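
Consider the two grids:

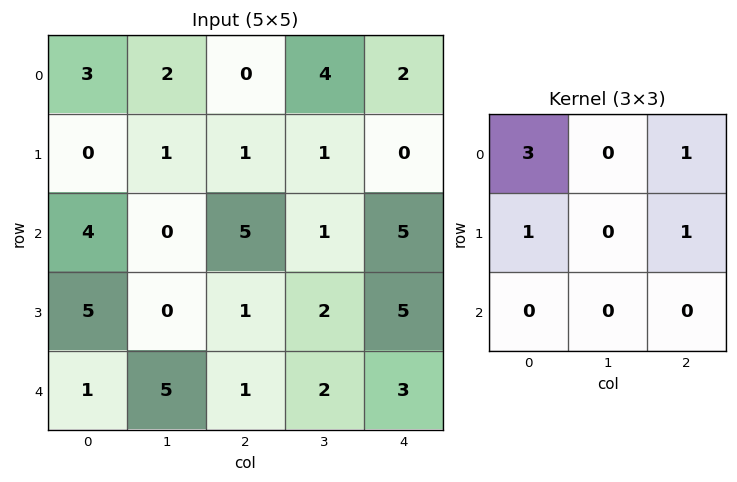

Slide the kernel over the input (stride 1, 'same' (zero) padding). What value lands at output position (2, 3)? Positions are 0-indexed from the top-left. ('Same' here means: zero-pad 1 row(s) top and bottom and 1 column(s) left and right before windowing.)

The receptive field on the zero-padded input at this output position is [1 1 0 / 5 1 5 / 1 2 5]. Elementwise product with the kernel and sum: 1·3 + 0·1 + 5·1 + 5·1.

13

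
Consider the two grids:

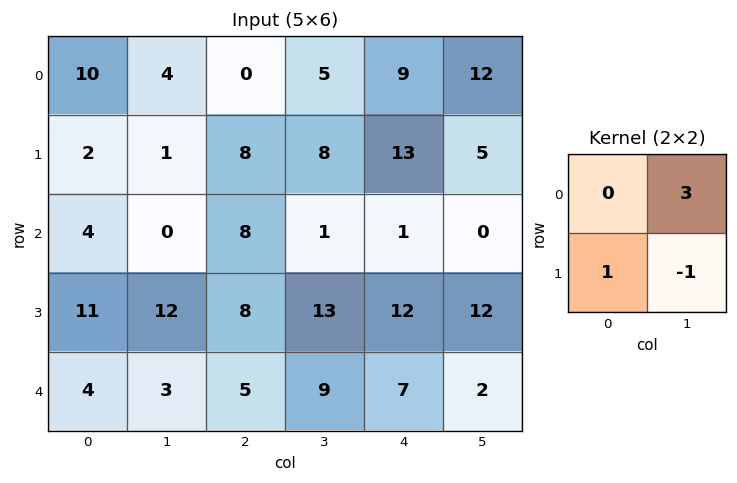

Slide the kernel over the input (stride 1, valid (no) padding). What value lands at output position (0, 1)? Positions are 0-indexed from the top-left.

-7

The receptive field on the input at this output position is [4 0 / 1 8]. Elementwise product with the kernel and sum: 0·3 + 1·1 + 8·-1.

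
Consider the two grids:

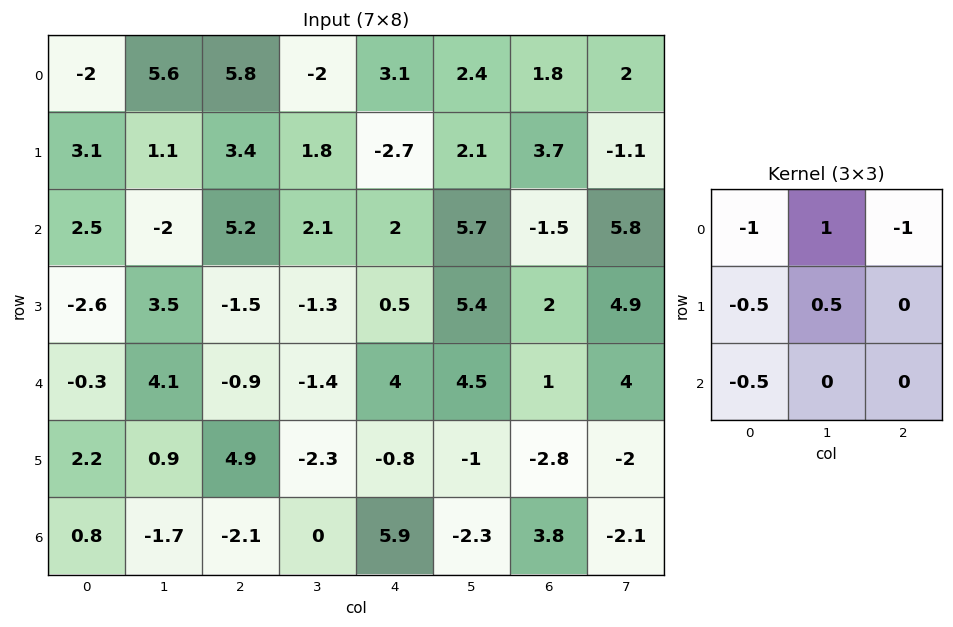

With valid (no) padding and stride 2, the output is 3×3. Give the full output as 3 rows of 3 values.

-0.45 -14.3 -1.1
-6.5 -4.55 5.65
4.25 -7.05 -3.55

Output[0,0]: The receptive field on the input at this output position is [-2 5.6 5.8 / 3.1 1.1 3.4 / 2.5 -2 5.2]. Elementwise product with the kernel and sum: -2·-1 + 5.6·1 + 5.8·-1 + 3.1·-0.5 + 1.1·0.5 + 2.5·-0.5.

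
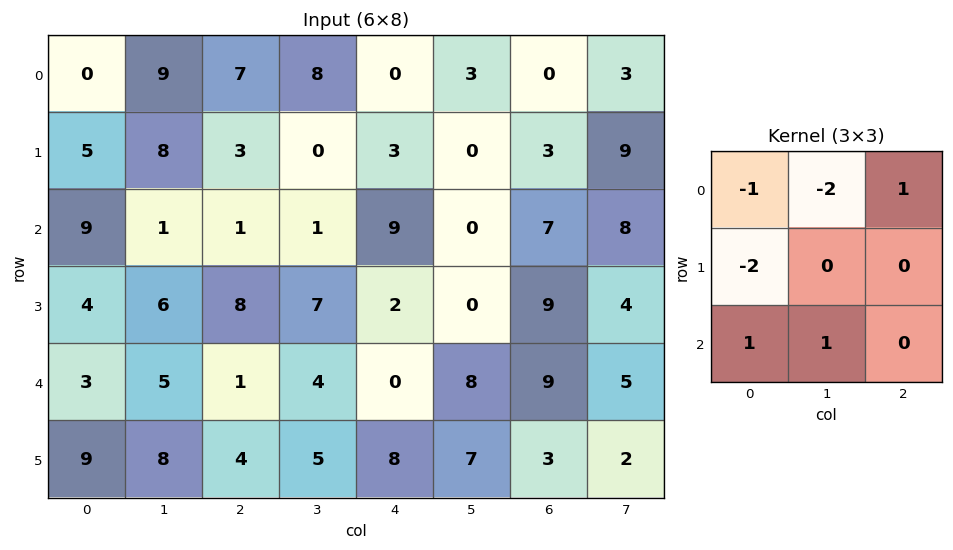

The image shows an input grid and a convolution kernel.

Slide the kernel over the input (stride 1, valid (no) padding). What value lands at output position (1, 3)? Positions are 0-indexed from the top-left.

1

The receptive field on the input at this output position is [0 3 0 / 1 9 0 / 7 2 0]. Elementwise product with the kernel and sum: 0·-1 + 3·-2 + 0·1 + 1·-2 + 7·1 + 2·1.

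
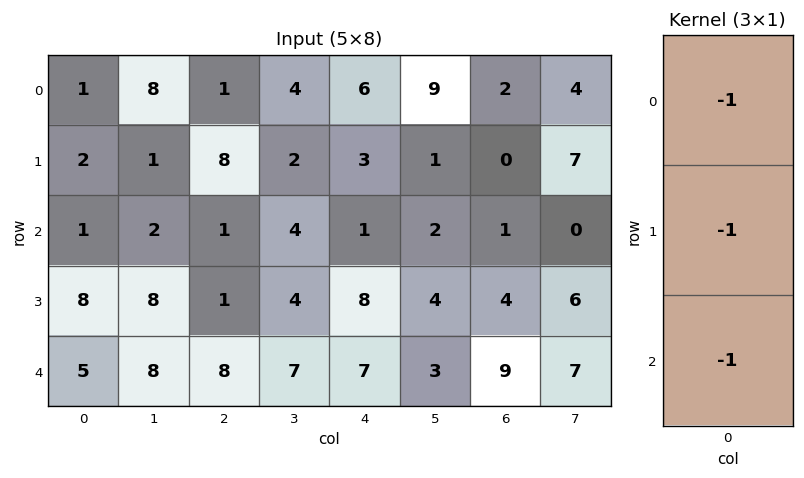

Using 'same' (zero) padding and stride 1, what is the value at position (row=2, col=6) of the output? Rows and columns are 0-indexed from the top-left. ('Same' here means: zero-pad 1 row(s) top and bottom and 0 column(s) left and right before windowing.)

The receptive field on the zero-padded input at this output position is [0 / 1 / 4]. Elementwise product with the kernel and sum: 0·-1 + 1·-1 + 4·-1.

-5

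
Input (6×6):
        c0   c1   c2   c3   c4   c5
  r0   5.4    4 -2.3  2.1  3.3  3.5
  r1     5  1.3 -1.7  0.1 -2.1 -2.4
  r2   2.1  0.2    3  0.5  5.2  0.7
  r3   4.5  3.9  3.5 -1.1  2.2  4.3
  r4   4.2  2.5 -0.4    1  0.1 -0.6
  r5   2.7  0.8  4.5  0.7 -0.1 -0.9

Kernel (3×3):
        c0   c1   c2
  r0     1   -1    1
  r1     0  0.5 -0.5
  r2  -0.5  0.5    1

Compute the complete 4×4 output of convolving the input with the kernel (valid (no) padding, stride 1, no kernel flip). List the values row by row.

Output[0,0]: The receptive field on the input at this output position is [5.4 4 -2.3 / 5 1.3 -1.7 / 2.1 0.2 3]. Elementwise product with the kernel and sum: 5.4·1 + 4·-1 + -2.3·1 + 1.3·0.5 + -1.7·-0.5 + 2.1·-0.5 + 0.2·0.5 + 3·1.

2.65 9.4 3.95 5.5
3.8 3.05 -6.35 8
3.85 -0.45 6.85 -6.1
9.1 1.15 5.25 0.05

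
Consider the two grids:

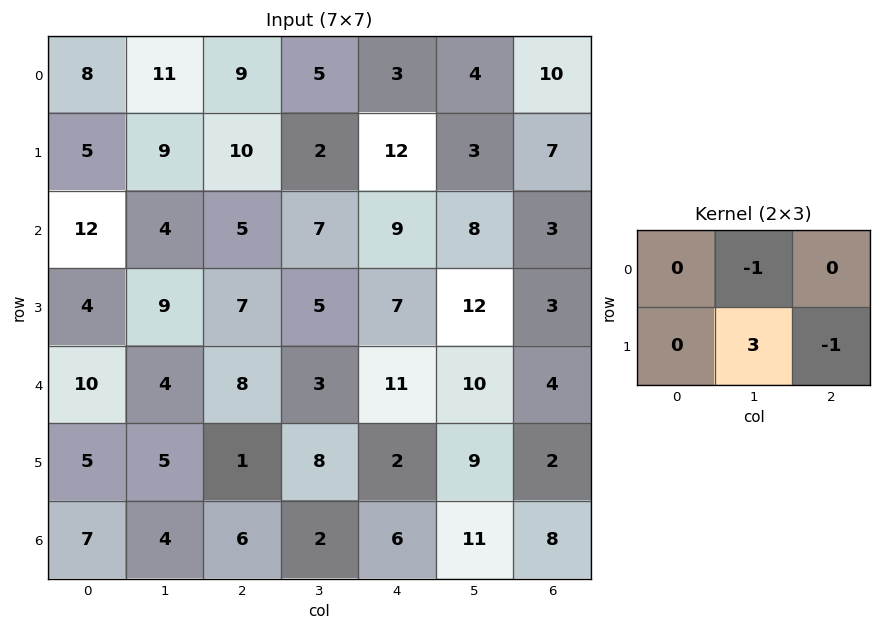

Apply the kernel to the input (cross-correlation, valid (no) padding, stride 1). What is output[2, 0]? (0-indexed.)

16

The receptive field on the input at this output position is [12 4 5 / 4 9 7]. Elementwise product with the kernel and sum: 4·-1 + 9·3 + 7·-1.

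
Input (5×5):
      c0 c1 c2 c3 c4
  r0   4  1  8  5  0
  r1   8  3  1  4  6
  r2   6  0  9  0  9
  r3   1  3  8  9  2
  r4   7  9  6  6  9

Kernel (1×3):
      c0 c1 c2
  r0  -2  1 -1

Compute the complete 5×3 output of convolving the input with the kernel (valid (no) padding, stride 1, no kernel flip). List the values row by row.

-15 1 -11
-14 -9 -4
-21 9 -27
-7 -7 -9
-11 -18 -15

Output[0,0]: The receptive field on the input at this output position is [4 1 8]. Elementwise product with the kernel and sum: 4·-2 + 1·1 + 8·-1.
Output[0,1]: The receptive field on the input at this output position is [1 8 5]. Elementwise product with the kernel and sum: 1·-2 + 8·1 + 5·-1.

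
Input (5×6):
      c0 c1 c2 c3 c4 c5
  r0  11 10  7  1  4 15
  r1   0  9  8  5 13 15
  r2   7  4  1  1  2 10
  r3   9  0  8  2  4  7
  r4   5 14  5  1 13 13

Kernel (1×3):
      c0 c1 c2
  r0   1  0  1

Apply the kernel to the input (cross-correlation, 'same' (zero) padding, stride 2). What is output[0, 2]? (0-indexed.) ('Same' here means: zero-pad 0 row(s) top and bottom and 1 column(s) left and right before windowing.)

The receptive field on the zero-padded input at this output position is [1 4 15]. Elementwise product with the kernel and sum: 1·1 + 15·1.

16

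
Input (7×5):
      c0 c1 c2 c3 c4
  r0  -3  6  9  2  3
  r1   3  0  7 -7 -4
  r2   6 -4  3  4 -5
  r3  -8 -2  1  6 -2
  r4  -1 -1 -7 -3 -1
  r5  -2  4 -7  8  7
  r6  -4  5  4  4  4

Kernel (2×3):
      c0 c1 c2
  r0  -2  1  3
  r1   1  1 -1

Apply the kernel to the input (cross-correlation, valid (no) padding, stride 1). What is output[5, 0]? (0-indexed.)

The receptive field on the input at this output position is [-2 4 -7 / -4 5 4]. Elementwise product with the kernel and sum: -2·-2 + 4·1 + -7·3 + -4·1 + 5·1 + 4·-1.

-16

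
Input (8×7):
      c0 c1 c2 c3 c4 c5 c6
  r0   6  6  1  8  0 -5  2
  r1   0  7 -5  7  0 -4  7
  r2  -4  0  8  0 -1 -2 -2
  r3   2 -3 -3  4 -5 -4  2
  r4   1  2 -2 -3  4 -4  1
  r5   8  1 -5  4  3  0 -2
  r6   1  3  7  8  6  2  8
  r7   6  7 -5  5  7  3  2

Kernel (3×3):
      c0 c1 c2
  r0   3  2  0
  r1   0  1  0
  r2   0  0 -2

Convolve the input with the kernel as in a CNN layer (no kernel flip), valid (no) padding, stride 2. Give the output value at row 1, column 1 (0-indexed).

20

The receptive field on the input at this output position is [8 0 -1 / -3 4 -5 / -2 -3 4]. Elementwise product with the kernel and sum: 8·3 + 0·2 + 4·1 + 4·-2.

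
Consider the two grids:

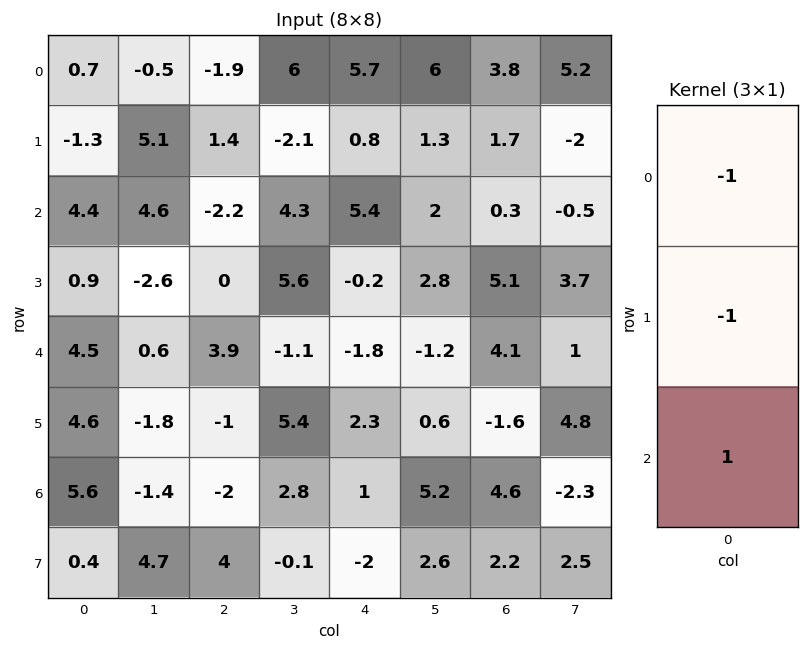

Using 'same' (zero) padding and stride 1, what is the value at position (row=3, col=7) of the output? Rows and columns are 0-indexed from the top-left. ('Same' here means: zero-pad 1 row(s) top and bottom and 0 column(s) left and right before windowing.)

-2.2

The receptive field on the zero-padded input at this output position is [-0.5 / 3.7 / 1]. Elementwise product with the kernel and sum: -0.5·-1 + 3.7·-1 + 1·1.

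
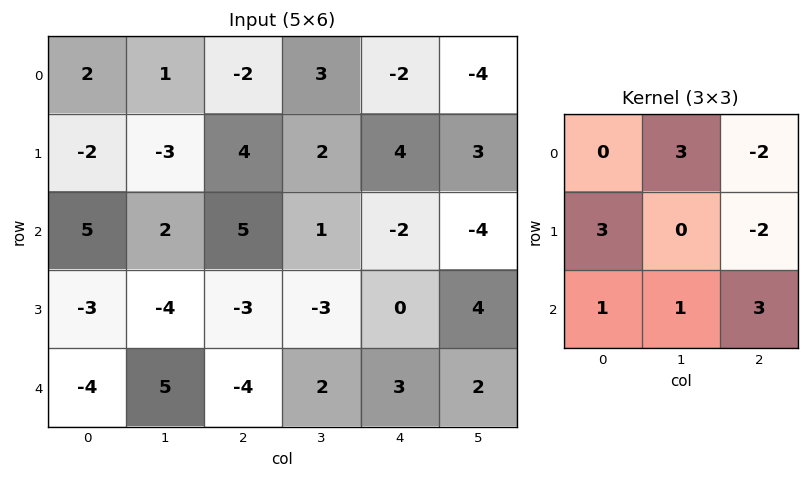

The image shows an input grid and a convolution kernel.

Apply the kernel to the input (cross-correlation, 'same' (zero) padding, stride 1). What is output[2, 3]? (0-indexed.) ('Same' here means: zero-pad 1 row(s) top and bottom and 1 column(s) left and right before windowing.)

11

The receptive field on the zero-padded input at this output position is [4 2 4 / 5 1 -2 / -3 -3 0]. Elementwise product with the kernel and sum: 2·3 + 4·-2 + 5·3 + -2·-2 + -3·1 + -3·1 + 0·3.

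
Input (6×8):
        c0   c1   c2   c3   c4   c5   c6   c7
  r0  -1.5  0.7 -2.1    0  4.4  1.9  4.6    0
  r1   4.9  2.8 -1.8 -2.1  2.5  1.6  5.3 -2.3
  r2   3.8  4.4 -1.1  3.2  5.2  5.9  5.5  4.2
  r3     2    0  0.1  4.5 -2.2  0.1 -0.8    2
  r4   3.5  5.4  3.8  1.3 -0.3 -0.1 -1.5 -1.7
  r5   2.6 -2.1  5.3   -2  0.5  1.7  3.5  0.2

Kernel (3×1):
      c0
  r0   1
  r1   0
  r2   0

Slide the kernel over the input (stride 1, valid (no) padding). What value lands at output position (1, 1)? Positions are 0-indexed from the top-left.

The receptive field on the input at this output position is [2.8 / 4.4 / 0]. Elementwise product with the kernel and sum: 2.8·1.

2.8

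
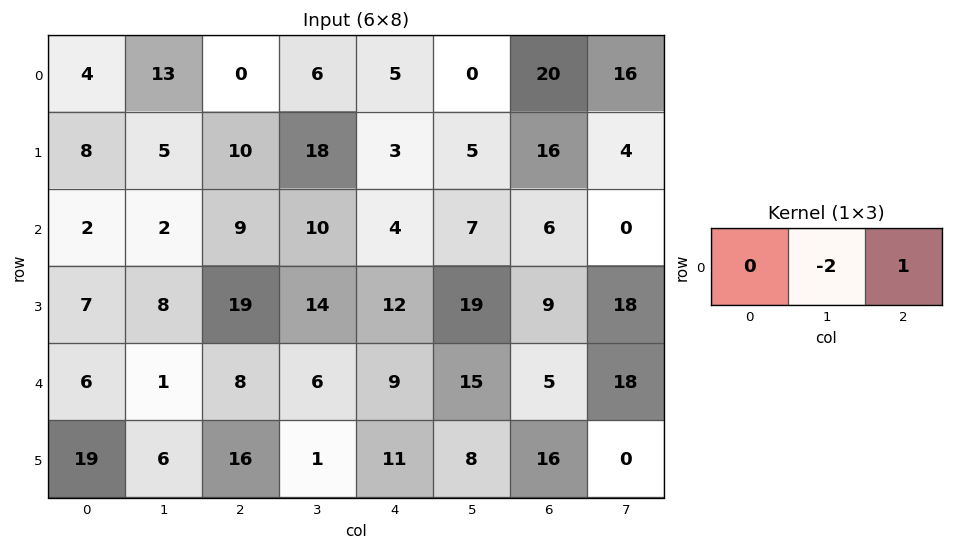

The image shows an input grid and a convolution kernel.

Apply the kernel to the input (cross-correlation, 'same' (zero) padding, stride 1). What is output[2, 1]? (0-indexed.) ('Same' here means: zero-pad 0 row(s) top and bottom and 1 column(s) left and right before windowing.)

The receptive field on the zero-padded input at this output position is [2 2 9]. Elementwise product with the kernel and sum: 2·-2 + 9·1.

5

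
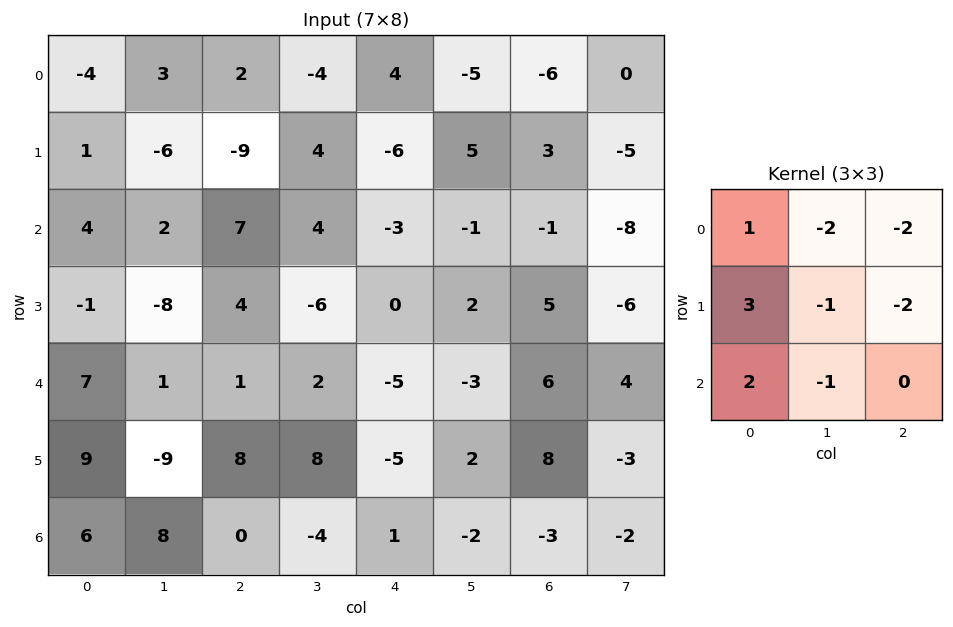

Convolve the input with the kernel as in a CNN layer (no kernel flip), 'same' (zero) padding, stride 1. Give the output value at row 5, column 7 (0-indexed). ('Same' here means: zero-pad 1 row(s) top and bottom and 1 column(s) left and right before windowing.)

21

The receptive field on the zero-padded input at this output position is [6 4 0 / 8 -3 0 / -3 -2 0]. Elementwise product with the kernel and sum: 6·1 + 4·-2 + 0·-2 + 8·3 + -3·-1 + 0·-2 + -3·2 + -2·-1.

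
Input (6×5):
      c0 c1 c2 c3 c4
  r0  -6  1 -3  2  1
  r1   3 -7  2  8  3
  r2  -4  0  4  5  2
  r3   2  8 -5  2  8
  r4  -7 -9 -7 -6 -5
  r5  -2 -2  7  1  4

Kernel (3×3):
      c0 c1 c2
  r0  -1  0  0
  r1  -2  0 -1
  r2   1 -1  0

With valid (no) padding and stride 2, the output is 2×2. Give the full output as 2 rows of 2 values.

-6 -5
7 -3

Output[0,0]: The receptive field on the input at this output position is [-6 1 -3 / 3 -7 2 / -4 0 4]. Elementwise product with the kernel and sum: -6·-1 + 3·-2 + 2·-1 + -4·1 + 0·-1.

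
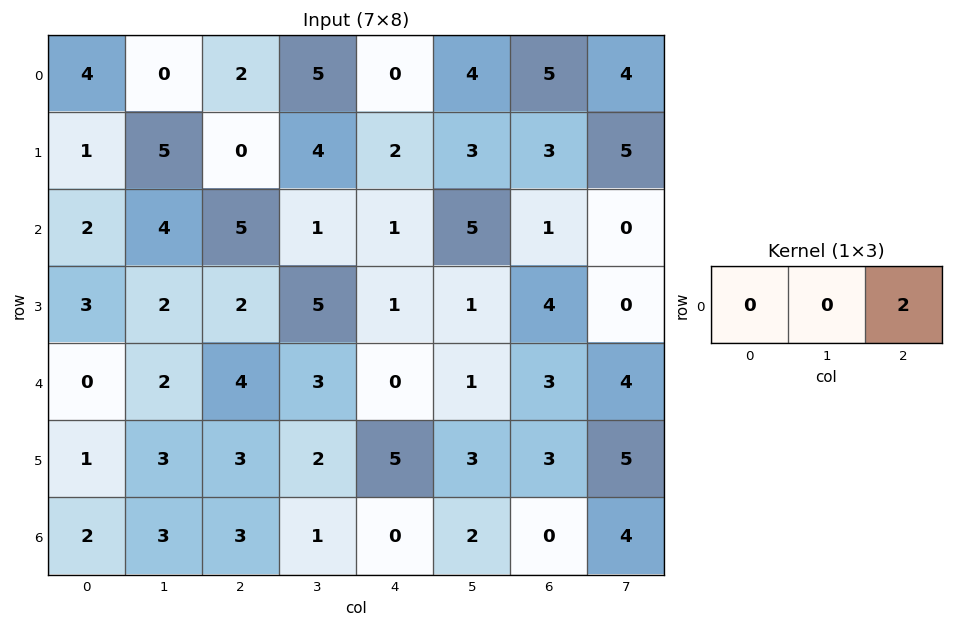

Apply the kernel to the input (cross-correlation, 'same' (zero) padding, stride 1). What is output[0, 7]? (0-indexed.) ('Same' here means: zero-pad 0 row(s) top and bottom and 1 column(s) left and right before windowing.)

0

The receptive field on the zero-padded input at this output position is [5 4 0]. Elementwise product with the kernel and sum: 0·2.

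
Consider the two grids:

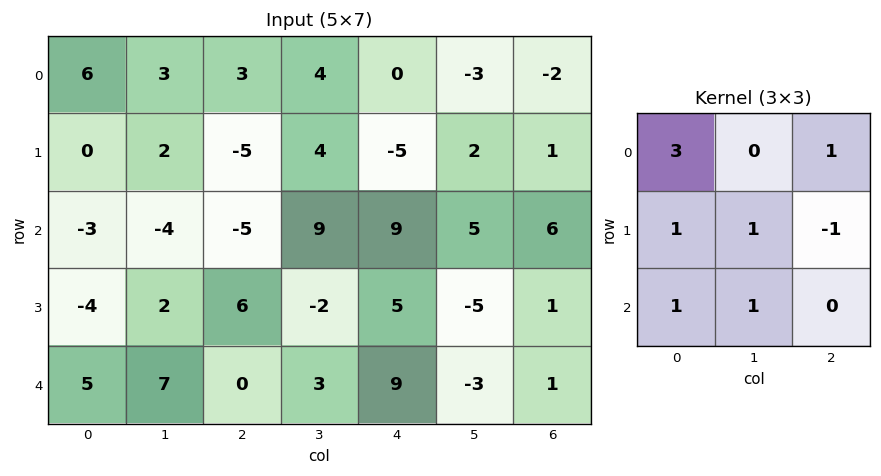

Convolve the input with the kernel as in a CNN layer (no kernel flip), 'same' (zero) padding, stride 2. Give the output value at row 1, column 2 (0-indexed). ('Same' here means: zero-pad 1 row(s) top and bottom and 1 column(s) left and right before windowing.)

The receptive field on the zero-padded input at this output position is [4 -5 2 / 9 9 5 / -2 5 -5]. Elementwise product with the kernel and sum: 4·3 + 2·1 + 9·1 + 9·1 + 5·-1 + -2·1 + 5·1.

30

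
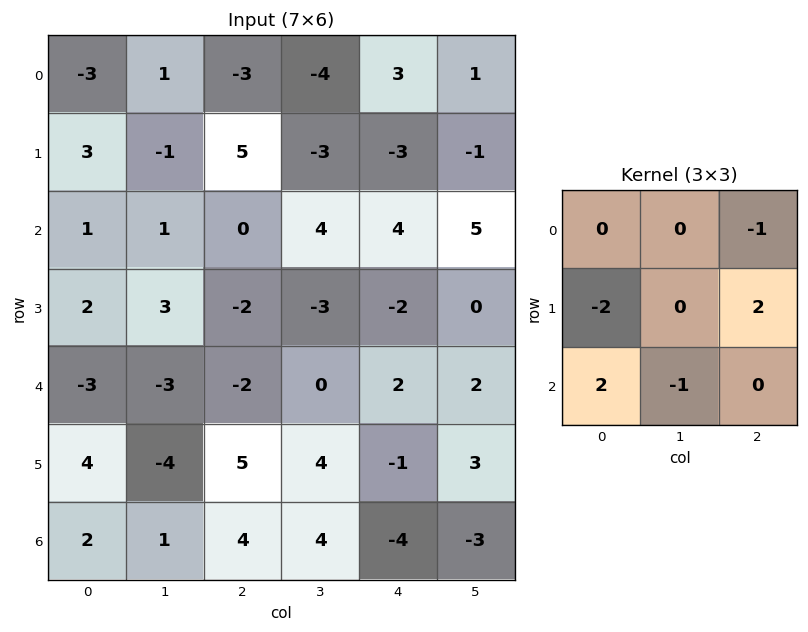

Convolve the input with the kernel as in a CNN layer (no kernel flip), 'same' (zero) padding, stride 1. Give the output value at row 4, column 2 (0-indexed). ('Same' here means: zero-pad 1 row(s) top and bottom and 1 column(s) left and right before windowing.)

The receptive field on the zero-padded input at this output position is [3 -2 -3 / -3 -2 0 / -4 5 4]. Elementwise product with the kernel and sum: -3·-1 + -3·-2 + 0·2 + -4·2 + 5·-1.

-4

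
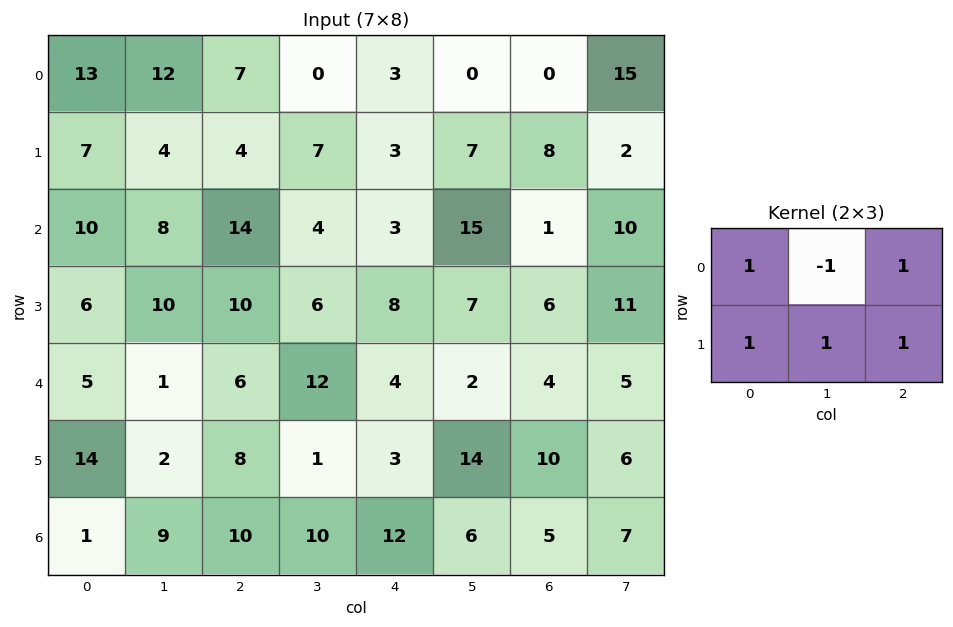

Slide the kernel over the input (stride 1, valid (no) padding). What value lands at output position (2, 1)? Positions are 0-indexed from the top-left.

The receptive field on the input at this output position is [8 14 4 / 10 10 6]. Elementwise product with the kernel and sum: 8·1 + 14·-1 + 4·1 + 10·1 + 10·1 + 6·1.

24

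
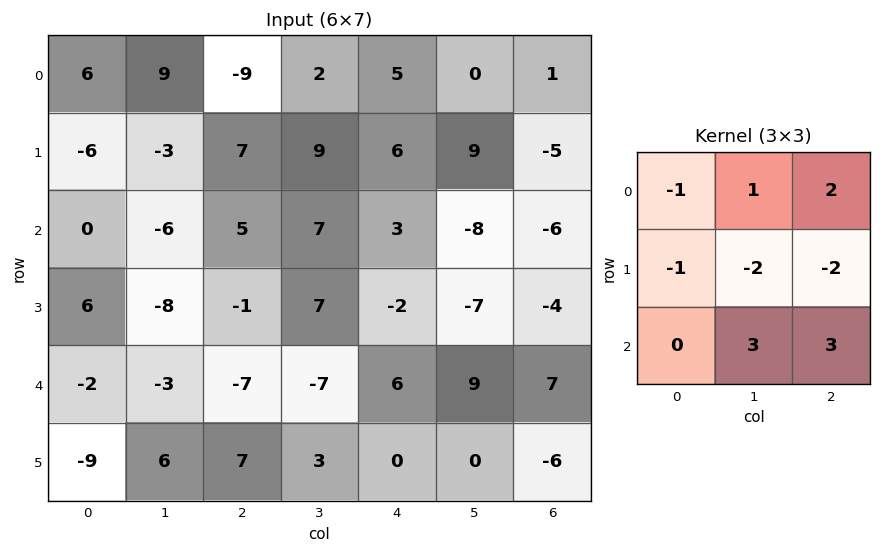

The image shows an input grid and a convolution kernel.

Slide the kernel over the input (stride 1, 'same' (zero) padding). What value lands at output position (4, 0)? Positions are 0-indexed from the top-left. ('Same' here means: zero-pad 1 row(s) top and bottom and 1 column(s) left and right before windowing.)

The receptive field on the zero-padded input at this output position is [0 6 -8 / 0 -2 -3 / 0 -9 6]. Elementwise product with the kernel and sum: 0·-1 + 6·1 + -8·2 + 0·-1 + -2·-2 + -3·-2 + -9·3 + 6·3.

-9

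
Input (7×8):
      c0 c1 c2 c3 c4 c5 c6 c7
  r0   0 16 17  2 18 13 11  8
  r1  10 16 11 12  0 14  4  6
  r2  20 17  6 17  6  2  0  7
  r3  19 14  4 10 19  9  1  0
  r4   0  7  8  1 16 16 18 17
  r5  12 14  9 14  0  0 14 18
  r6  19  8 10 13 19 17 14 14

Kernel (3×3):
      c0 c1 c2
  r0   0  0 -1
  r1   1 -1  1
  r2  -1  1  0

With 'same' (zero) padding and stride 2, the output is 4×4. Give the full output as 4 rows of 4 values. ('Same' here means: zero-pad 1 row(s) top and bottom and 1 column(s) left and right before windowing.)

Output[0,0]: The receptive field on the zero-padded input at this output position is [0 0 0 / 0 0 16 / 0 10 16]. Elementwise product with the kernel and sum: 0·-1 + 0·1 + 0·-1 + 16·1 + 0·-1 + 10·1.

26 -4 -15 0
0 6 8 -5
5 -15 -22 29
-25 -3 11 -1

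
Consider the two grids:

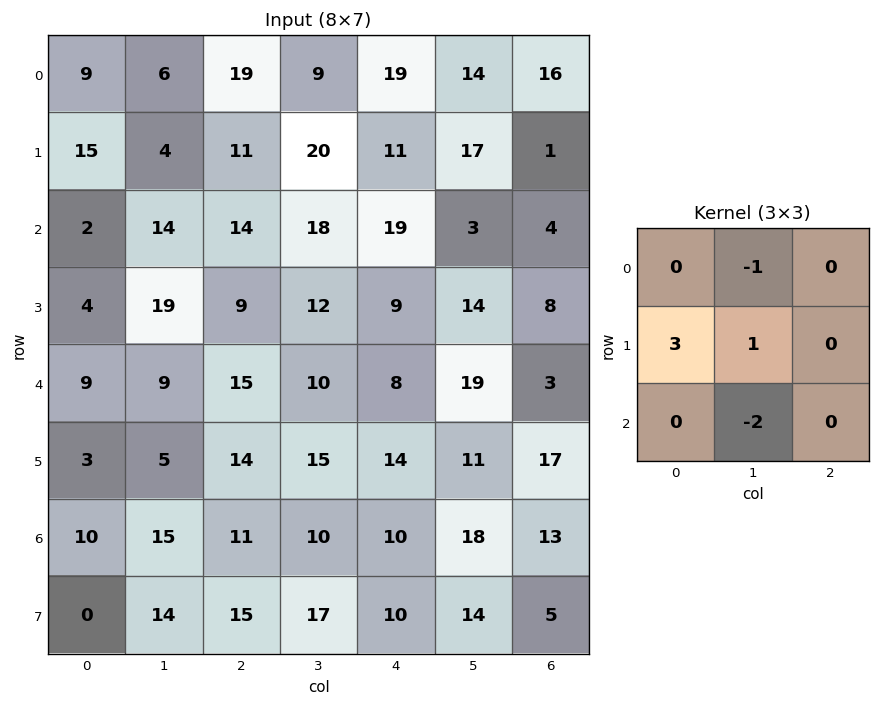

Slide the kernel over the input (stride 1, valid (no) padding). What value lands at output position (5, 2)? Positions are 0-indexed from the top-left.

The receptive field on the input at this output position is [14 15 14 / 11 10 10 / 15 17 10]. Elementwise product with the kernel and sum: 15·-1 + 11·3 + 10·1 + 17·-2.

-6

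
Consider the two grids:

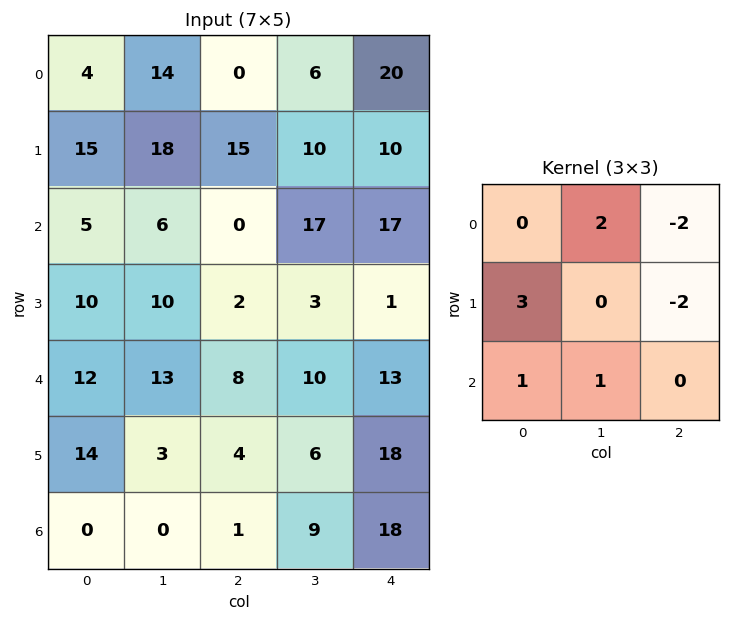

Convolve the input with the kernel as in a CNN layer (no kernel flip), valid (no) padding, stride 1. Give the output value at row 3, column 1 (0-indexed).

24

The receptive field on the input at this output position is [10 2 3 / 13 8 10 / 3 4 6]. Elementwise product with the kernel and sum: 2·2 + 3·-2 + 13·3 + 10·-2 + 3·1 + 4·1.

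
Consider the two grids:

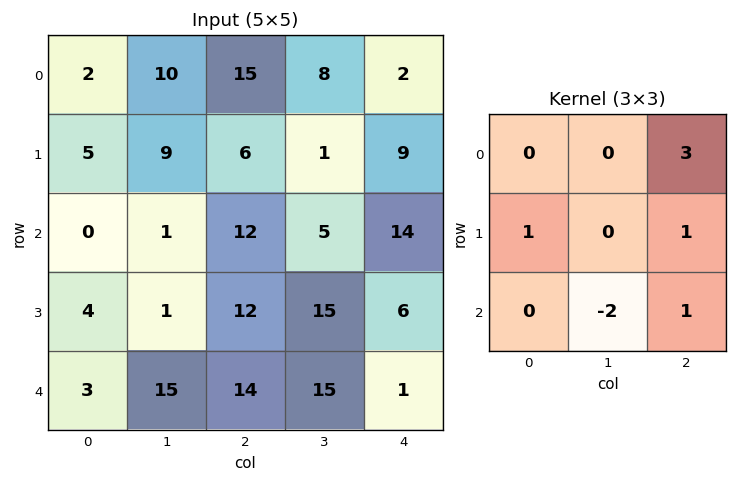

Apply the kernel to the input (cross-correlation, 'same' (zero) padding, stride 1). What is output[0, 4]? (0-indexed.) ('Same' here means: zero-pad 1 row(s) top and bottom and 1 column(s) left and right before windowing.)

The receptive field on the zero-padded input at this output position is [0 0 0 / 8 2 0 / 1 9 0]. Elementwise product with the kernel and sum: 0·3 + 8·1 + 0·1 + 9·-2 + 0·1.

-10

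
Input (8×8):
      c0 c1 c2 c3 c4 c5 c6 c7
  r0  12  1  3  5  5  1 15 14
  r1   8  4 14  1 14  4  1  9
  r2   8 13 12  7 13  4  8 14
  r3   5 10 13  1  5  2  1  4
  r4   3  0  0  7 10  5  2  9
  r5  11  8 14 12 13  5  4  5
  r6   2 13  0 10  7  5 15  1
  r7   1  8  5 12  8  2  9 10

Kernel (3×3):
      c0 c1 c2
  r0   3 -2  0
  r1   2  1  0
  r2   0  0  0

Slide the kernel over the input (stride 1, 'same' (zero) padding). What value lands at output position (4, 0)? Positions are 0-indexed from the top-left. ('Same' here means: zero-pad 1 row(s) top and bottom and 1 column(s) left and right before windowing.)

The receptive field on the zero-padded input at this output position is [0 5 10 / 0 3 0 / 0 11 8]. Elementwise product with the kernel and sum: 0·3 + 5·-2 + 0·2 + 3·1.

-7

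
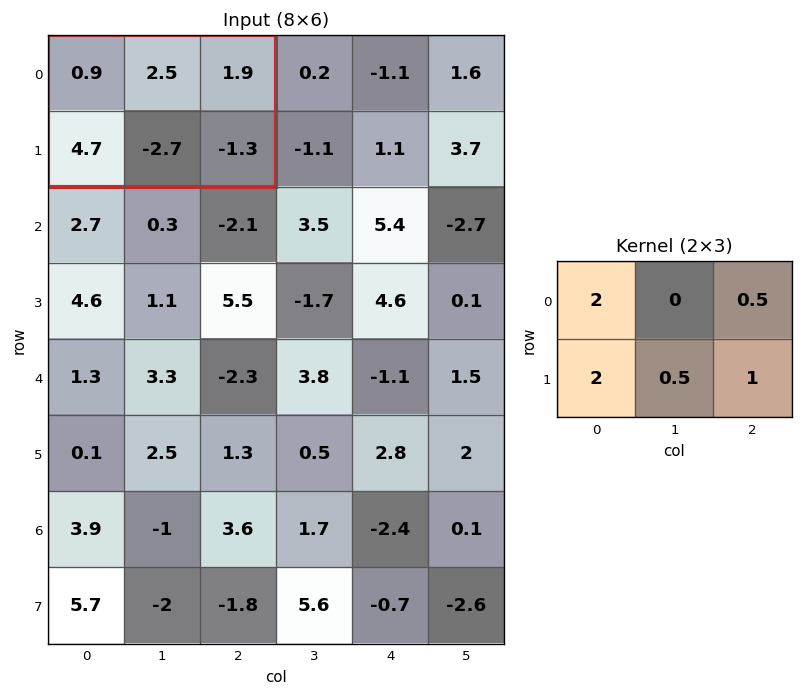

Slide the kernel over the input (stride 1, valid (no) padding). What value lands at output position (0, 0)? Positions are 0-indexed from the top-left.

9.5

The receptive field on the input at this output position is [0.9 2.5 1.9 / 4.7 -2.7 -1.3]. Elementwise product with the kernel and sum: 0.9·2 + 1.9·0.5 + 4.7·2 + -2.7·0.5 + -1.3·1.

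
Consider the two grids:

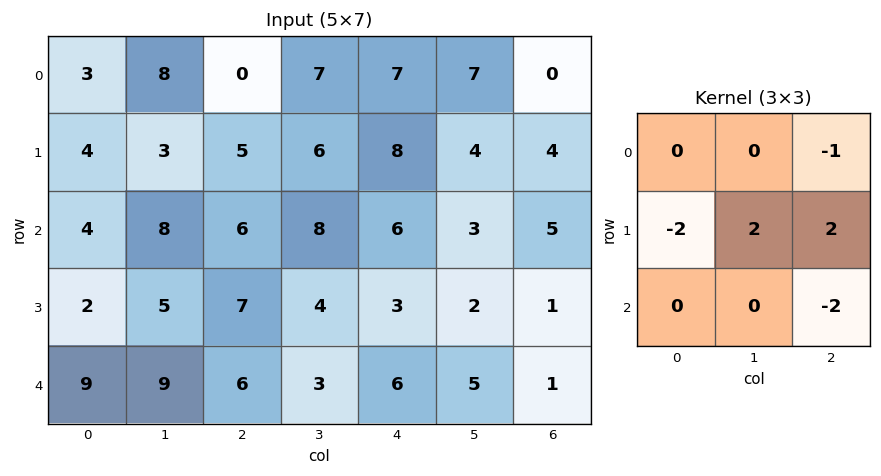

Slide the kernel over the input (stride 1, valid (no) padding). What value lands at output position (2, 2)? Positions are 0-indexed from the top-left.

The receptive field on the input at this output position is [6 8 6 / 7 4 3 / 6 3 6]. Elementwise product with the kernel and sum: 6·-1 + 7·-2 + 4·2 + 3·2 + 6·-2.

-18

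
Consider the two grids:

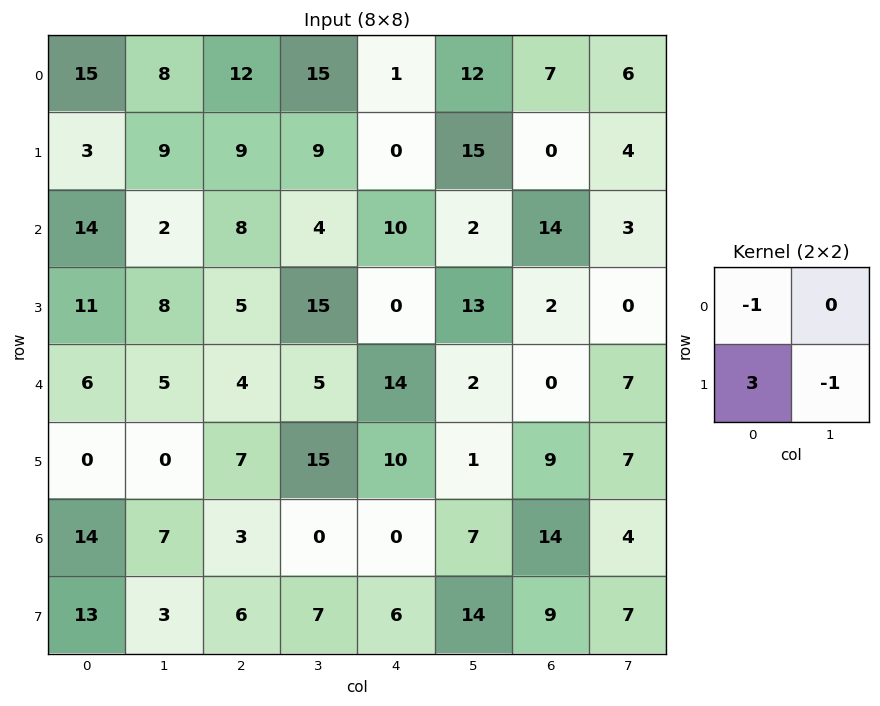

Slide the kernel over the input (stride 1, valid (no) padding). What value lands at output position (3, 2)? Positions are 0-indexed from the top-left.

The receptive field on the input at this output position is [5 15 / 4 5]. Elementwise product with the kernel and sum: 5·-1 + 4·3 + 5·-1.

2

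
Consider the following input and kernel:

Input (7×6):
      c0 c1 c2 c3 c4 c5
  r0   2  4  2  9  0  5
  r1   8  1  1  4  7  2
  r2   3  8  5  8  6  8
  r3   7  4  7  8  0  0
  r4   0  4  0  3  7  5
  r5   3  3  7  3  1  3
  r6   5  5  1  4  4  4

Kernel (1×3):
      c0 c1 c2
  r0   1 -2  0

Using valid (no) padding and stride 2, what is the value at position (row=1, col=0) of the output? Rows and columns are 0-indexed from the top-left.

The receptive field on the input at this output position is [3 8 5]. Elementwise product with the kernel and sum: 3·1 + 8·-2.

-13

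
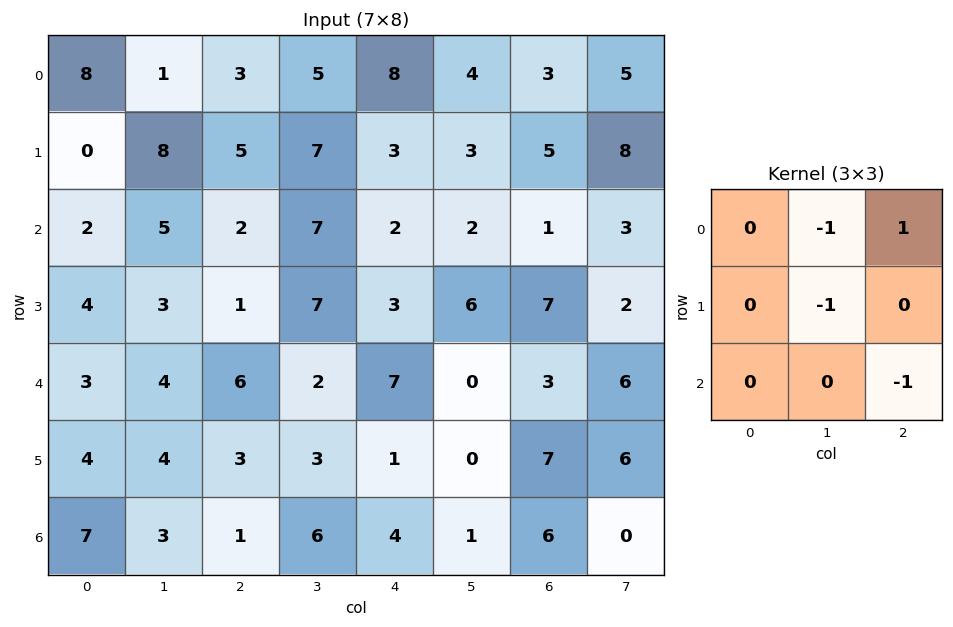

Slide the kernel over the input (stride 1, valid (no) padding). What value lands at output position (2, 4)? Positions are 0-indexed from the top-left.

The receptive field on the input at this output position is [2 2 1 / 3 6 7 / 7 0 3]. Elementwise product with the kernel and sum: 2·-1 + 1·1 + 6·-1 + 3·-1.

-10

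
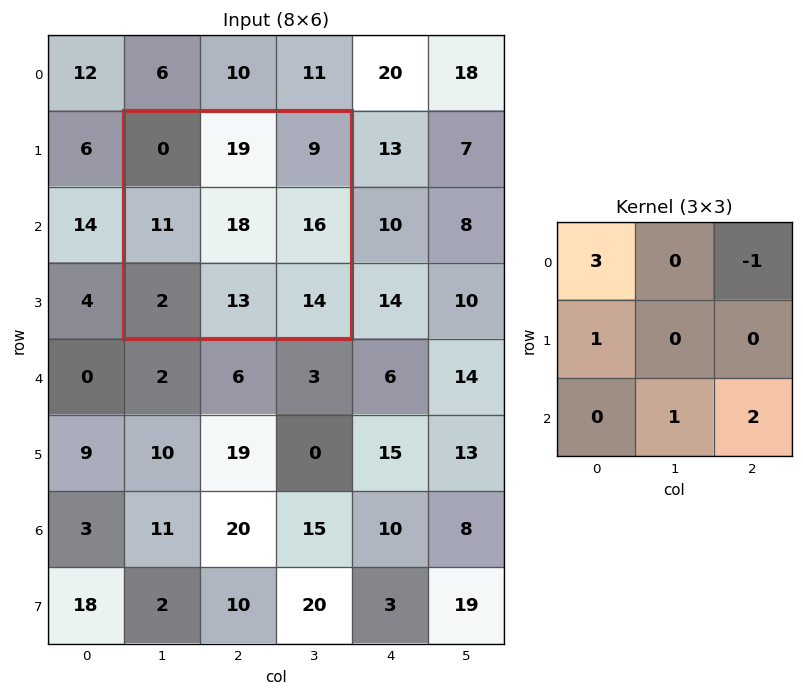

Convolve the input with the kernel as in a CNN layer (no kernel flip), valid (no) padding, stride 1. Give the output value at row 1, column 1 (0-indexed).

43

The receptive field on the input at this output position is [0 19 9 / 11 18 16 / 2 13 14]. Elementwise product with the kernel and sum: 0·3 + 9·-1 + 11·1 + 13·1 + 14·2.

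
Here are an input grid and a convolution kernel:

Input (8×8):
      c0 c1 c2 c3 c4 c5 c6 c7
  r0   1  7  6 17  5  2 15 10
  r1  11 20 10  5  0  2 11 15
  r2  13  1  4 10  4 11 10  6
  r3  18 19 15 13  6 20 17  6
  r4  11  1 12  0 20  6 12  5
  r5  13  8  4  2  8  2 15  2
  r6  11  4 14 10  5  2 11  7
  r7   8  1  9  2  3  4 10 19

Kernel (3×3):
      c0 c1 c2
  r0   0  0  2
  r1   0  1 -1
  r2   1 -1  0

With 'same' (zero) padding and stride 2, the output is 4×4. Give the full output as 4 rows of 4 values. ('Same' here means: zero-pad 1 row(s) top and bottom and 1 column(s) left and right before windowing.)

Output[0,0]: The receptive field on the zero-padded input at this output position is [0 0 0 / 0 1 7 / 0 11 20]. Elementwise product with the kernel and sum: 0·2 + 1·1 + 7·-1 + 0·1 + 11·-1.

-17 -1 8 -4
34 8 4 37
35 42 48 6
15 0 6 2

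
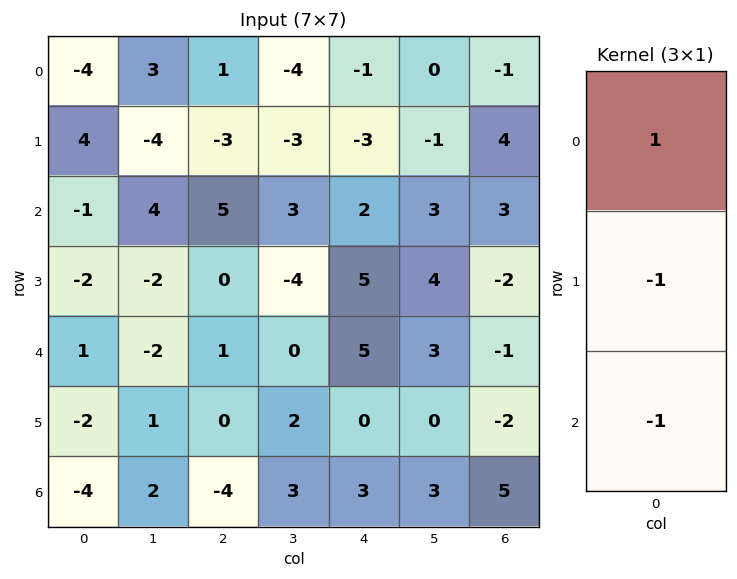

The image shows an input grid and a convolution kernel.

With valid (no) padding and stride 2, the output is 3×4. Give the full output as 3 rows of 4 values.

Output[0,0]: The receptive field on the input at this output position is [-4 / 4 / -1]. Elementwise product with the kernel and sum: -4·1 + 4·-1 + -1·-1.

-7 -1 0 -8
0 4 -8 6
7 5 2 -4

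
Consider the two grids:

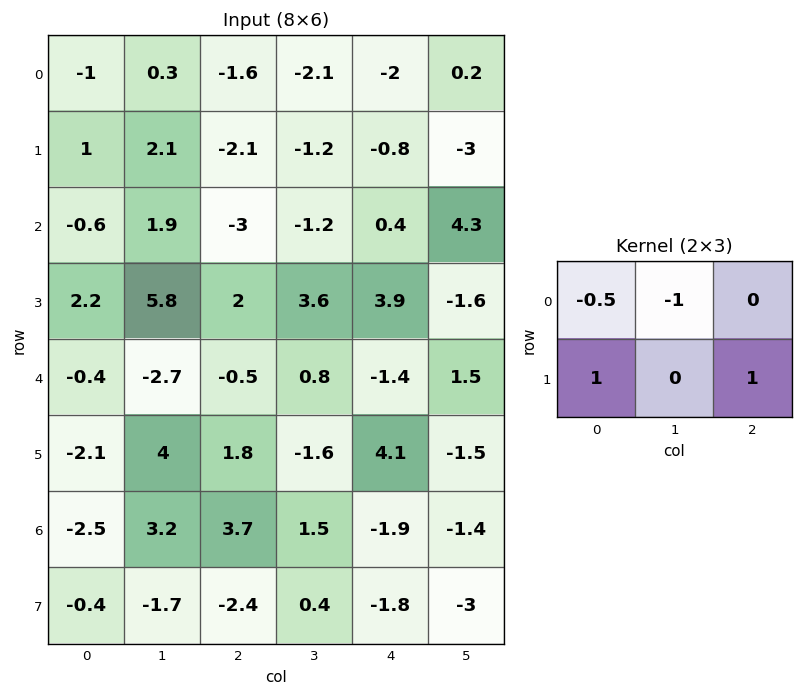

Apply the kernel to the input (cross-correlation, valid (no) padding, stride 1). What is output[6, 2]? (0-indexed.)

-7.55

The receptive field on the input at this output position is [3.7 1.5 -1.9 / -2.4 0.4 -1.8]. Elementwise product with the kernel and sum: 3.7·-0.5 + 1.5·-1 + -2.4·1 + -1.8·1.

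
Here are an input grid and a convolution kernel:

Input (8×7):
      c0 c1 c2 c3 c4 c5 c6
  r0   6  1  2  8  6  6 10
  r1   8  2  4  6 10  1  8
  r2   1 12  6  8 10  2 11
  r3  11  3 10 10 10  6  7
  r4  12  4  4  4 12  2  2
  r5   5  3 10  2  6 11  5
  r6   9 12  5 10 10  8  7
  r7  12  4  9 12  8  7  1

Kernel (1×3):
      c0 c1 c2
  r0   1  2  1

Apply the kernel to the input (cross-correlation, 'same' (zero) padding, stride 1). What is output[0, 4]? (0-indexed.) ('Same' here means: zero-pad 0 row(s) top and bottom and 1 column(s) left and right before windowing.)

The receptive field on the zero-padded input at this output position is [8 6 6]. Elementwise product with the kernel and sum: 8·1 + 6·2 + 6·1.

26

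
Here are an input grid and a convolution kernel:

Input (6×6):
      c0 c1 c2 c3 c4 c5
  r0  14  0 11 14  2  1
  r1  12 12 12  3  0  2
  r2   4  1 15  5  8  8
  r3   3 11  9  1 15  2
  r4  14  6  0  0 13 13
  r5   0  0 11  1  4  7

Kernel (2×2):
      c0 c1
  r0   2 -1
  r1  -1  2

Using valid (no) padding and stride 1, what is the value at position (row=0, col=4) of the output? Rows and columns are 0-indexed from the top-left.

7

The receptive field on the input at this output position is [2 1 / 0 2]. Elementwise product with the kernel and sum: 2·2 + 1·-1 + 0·-1 + 2·2.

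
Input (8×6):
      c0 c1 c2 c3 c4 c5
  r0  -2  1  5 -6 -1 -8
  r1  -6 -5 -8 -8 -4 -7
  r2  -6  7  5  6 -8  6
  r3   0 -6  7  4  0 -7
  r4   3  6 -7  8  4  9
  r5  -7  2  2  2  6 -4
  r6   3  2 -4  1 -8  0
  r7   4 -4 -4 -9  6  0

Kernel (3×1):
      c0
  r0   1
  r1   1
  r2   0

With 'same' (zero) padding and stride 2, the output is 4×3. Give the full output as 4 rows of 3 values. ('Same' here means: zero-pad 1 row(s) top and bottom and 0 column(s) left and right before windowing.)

-2 5 -1
-12 -3 -12
3 0 4
-4 -2 -2

Output[0,0]: The receptive field on the zero-padded input at this output position is [0 / -2 / -6]. Elementwise product with the kernel and sum: 0·1 + -2·1.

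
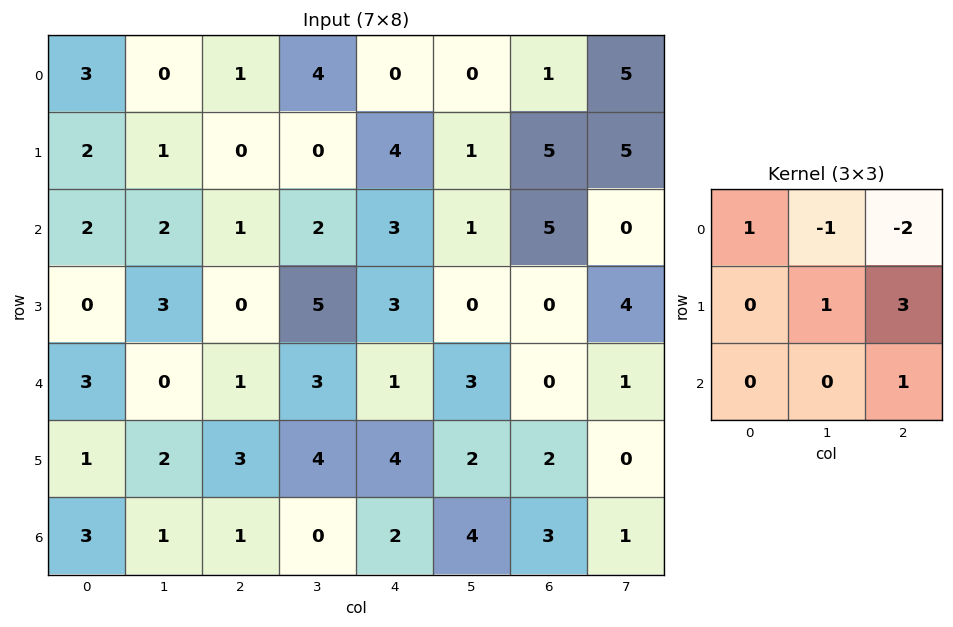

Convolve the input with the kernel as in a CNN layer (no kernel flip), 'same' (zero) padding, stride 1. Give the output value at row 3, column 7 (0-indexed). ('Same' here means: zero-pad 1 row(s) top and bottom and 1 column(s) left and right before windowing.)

The receptive field on the zero-padded input at this output position is [5 0 0 / 0 4 0 / 0 1 0]. Elementwise product with the kernel and sum: 5·1 + 0·-1 + 0·-2 + 4·1 + 0·3 + 0·1.

9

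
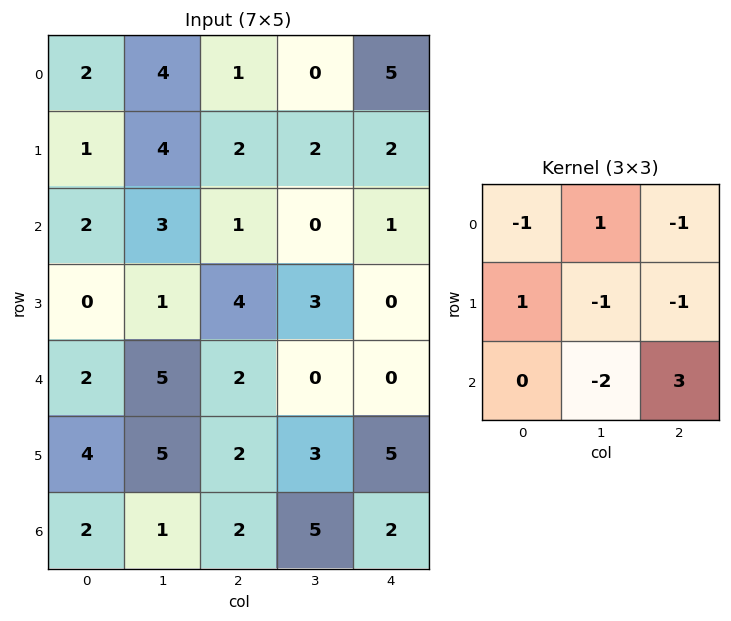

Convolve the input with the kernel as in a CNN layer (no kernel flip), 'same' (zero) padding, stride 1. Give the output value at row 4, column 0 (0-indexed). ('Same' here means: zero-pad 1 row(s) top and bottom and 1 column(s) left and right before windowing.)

The receptive field on the zero-padded input at this output position is [0 0 1 / 0 2 5 / 0 4 5]. Elementwise product with the kernel and sum: 0·-1 + 0·1 + 1·-1 + 0·1 + 2·-1 + 5·-1 + 4·-2 + 5·3.

-1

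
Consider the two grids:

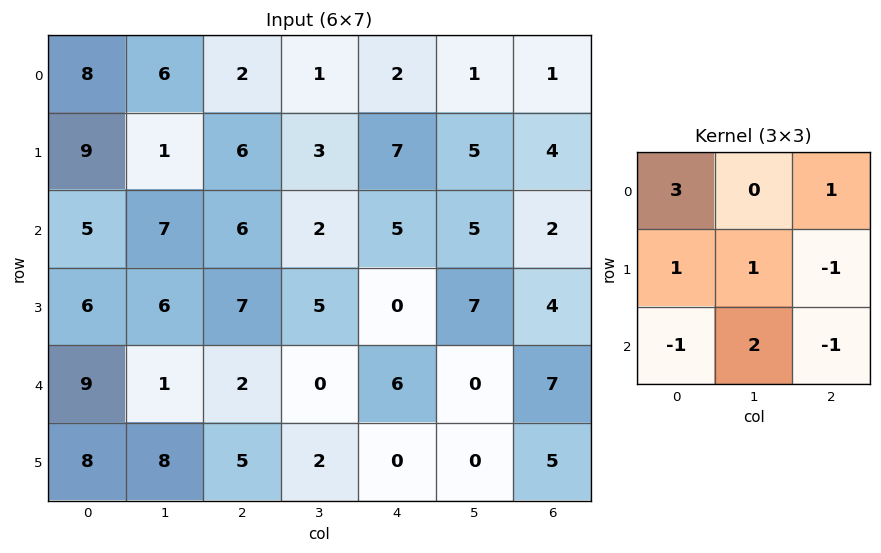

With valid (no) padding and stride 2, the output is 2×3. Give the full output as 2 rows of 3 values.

Output[0,0]: The receptive field on the input at this output position is [8 6 2 / 9 1 6 / 5 7 6]. Elementwise product with the kernel and sum: 8·3 + 2·1 + 9·1 + 1·1 + 6·-1 + 5·-1 + 7·2 + 6·-1.
Output[0,1]: The receptive field on the input at this output position is [2 1 2 / 6 3 7 / 6 2 5]. Elementwise product with the kernel and sum: 2·3 + 2·1 + 6·1 + 3·1 + 7·-1 + 6·-1 + 2·2 + 5·-1.

33 3 18
17 27 7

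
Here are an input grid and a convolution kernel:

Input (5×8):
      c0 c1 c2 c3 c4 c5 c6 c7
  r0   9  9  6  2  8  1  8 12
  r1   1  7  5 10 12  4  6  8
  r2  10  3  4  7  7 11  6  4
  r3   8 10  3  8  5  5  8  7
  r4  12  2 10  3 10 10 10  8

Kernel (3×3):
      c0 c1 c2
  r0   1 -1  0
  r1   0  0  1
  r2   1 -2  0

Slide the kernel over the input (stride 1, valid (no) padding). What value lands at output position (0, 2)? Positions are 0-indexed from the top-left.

6

The receptive field on the input at this output position is [6 2 8 / 5 10 12 / 4 7 7]. Elementwise product with the kernel and sum: 6·1 + 2·-1 + 12·1 + 4·1 + 7·-2.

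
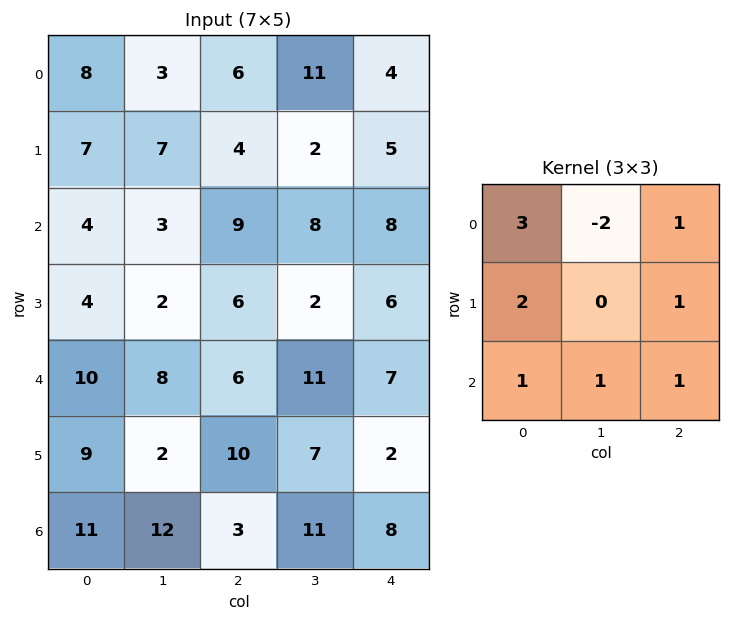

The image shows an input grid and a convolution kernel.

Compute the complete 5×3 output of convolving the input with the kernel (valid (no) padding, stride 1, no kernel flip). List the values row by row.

Output[0,0]: The receptive field on the input at this output position is [8 3 6 / 7 7 4 / 4 3 9]. Elementwise product with the kernel and sum: 8·3 + 3·-2 + 6·1 + 7·2 + 4·1 + 4·1 + 3·1 + 9·1.
Output[0,1]: The receptive field on the input at this output position is [3 6 11 / 7 4 2 / 3 9 8]. Elementwise product with the kernel and sum: 3·3 + 6·-2 + 11·1 + 7·2 + 2·1 + 3·1 + 9·1 + 8·1.

58 44 38
40 39 53
53 30 61
61 42 58
74 60 47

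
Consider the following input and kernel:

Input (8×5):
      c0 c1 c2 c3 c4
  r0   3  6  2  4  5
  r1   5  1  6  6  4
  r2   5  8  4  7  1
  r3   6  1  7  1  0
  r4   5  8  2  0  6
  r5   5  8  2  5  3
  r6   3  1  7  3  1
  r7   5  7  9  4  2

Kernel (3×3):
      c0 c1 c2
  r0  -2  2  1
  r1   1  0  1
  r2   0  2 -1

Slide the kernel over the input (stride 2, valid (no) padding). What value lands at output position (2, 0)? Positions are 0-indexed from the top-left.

10

The receptive field on the input at this output position is [5 8 2 / 5 8 2 / 3 1 7]. Elementwise product with the kernel and sum: 5·-2 + 8·2 + 2·1 + 5·1 + 2·1 + 1·2 + 7·-1.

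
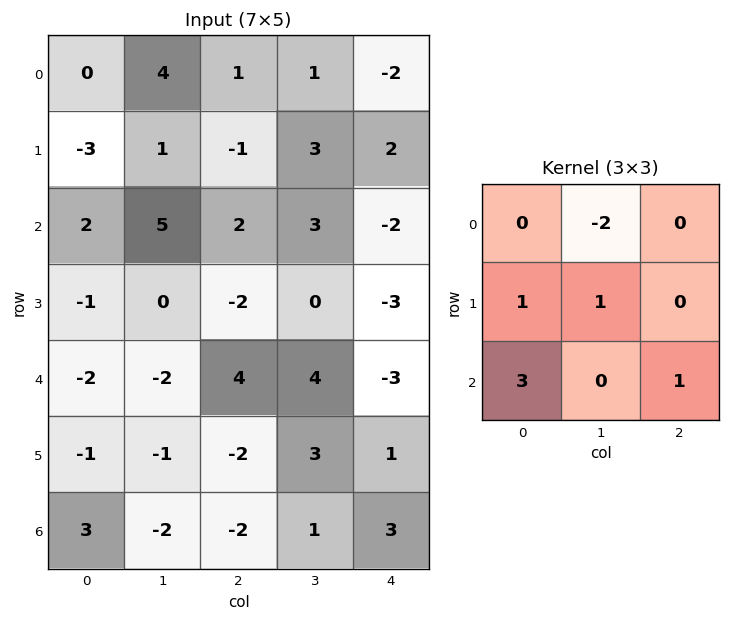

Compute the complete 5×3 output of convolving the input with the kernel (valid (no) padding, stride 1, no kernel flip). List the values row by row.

-2 16 4
0 9 -10
-13 -8 1
-9 6 3
9 -16 -10

Output[0,0]: The receptive field on the input at this output position is [0 4 1 / -3 1 -1 / 2 5 2]. Elementwise product with the kernel and sum: 4·-2 + -3·1 + 1·1 + 2·3 + 2·1.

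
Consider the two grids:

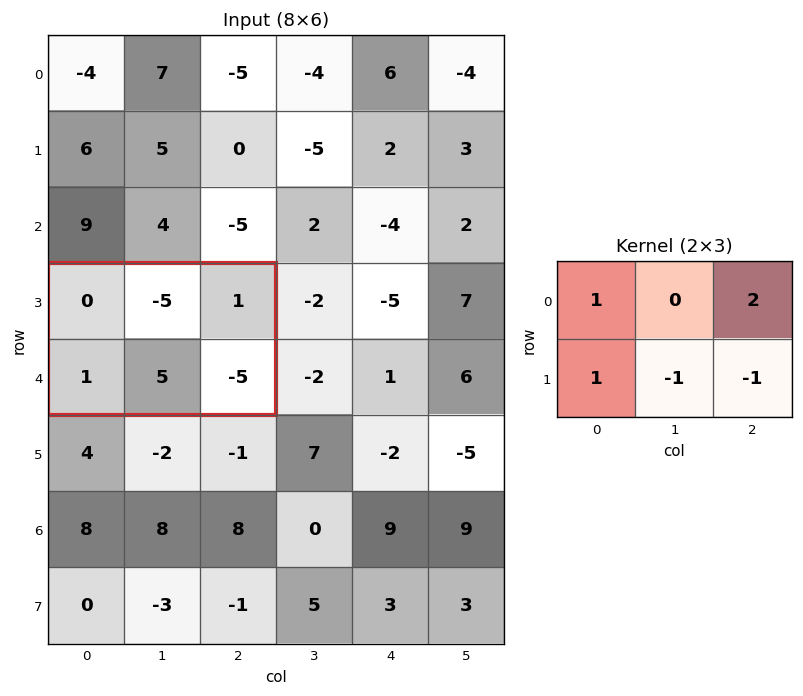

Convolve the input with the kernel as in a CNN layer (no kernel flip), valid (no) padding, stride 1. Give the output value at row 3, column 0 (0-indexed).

The receptive field on the input at this output position is [0 -5 1 / 1 5 -5]. Elementwise product with the kernel and sum: 0·1 + 1·2 + 1·1 + 5·-1 + -5·-1.

3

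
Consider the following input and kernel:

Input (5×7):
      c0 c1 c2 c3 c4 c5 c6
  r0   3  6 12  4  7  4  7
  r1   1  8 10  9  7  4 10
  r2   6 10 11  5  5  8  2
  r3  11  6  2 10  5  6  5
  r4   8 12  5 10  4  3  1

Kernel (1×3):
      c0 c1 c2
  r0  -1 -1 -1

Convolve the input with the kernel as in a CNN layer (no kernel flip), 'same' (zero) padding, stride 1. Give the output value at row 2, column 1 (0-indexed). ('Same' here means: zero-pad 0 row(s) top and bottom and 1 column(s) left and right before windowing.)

The receptive field on the zero-padded input at this output position is [6 10 11]. Elementwise product with the kernel and sum: 6·-1 + 10·-1 + 11·-1.

-27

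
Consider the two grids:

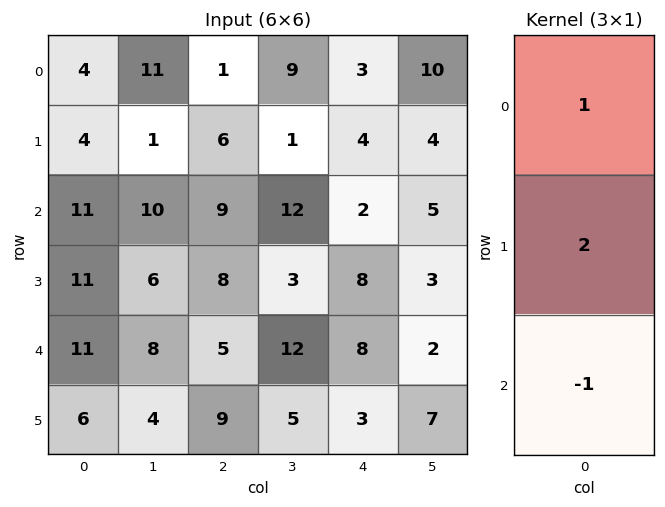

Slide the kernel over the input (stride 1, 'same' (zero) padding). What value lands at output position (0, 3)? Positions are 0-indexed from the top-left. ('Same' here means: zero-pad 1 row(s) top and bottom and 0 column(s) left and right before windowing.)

17

The receptive field on the zero-padded input at this output position is [0 / 9 / 1]. Elementwise product with the kernel and sum: 0·1 + 9·2 + 1·-1.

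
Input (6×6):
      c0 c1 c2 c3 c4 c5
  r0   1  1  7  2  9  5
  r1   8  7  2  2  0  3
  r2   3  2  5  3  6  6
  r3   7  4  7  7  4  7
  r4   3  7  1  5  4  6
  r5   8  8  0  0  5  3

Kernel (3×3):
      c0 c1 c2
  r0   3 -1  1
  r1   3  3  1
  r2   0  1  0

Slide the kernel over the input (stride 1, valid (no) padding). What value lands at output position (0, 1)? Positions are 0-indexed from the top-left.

The receptive field on the input at this output position is [1 7 2 / 7 2 2 / 2 5 3]. Elementwise product with the kernel and sum: 1·3 + 7·-1 + 2·1 + 7·3 + 2·3 + 2·1 + 5·1.

32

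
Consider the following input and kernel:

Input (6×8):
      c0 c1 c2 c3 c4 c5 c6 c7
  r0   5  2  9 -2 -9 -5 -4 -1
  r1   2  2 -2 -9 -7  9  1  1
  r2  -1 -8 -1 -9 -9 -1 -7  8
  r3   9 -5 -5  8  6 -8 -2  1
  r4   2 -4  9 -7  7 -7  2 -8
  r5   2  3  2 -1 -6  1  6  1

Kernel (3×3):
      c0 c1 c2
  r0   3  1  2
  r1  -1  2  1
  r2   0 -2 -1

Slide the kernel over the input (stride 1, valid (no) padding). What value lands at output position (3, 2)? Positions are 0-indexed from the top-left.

The receptive field on the input at this output position is [-5 8 6 / 9 -7 7 / 2 -1 -6]. Elementwise product with the kernel and sum: -5·3 + 8·1 + 6·2 + 9·-1 + -7·2 + 7·1 + -1·-2 + -6·-1.

-3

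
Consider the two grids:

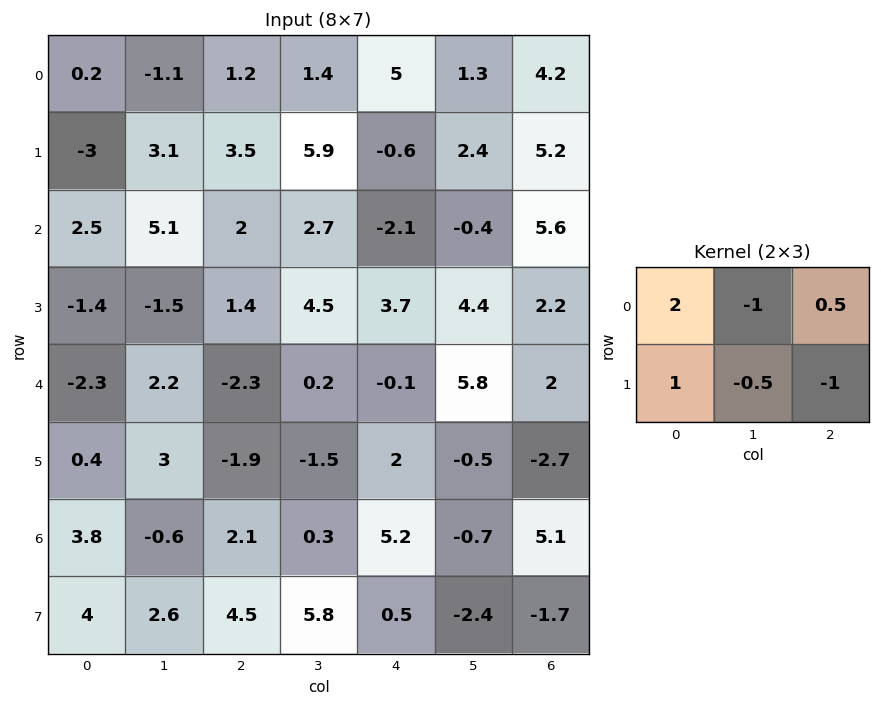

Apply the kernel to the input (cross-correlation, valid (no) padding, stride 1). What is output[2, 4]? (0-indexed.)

-1.7

The receptive field on the input at this output position is [-2.1 -0.4 5.6 / 3.7 4.4 2.2]. Elementwise product with the kernel and sum: -2.1·2 + -0.4·-1 + 5.6·0.5 + 3.7·1 + 4.4·-0.5 + 2.2·-1.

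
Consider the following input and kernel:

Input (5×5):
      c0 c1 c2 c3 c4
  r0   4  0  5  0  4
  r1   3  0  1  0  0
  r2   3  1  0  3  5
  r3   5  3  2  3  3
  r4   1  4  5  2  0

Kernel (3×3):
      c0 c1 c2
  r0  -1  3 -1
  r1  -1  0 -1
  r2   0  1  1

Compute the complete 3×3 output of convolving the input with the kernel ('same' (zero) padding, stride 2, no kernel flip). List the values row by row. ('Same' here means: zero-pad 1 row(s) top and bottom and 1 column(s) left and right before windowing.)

Output[0,0]: The receptive field on the zero-padded input at this output position is [0 0 0 / 0 4 0 / 0 3 0]. Elementwise product with the kernel and sum: 0·-1 + 0·3 + 0·-1 + 0·-1 + 0·-1 + 3·1 + 0·1.
Output[0,1]: The receptive field on the zero-padded input at this output position is [0 0 0 / 0 5 0 / 0 1 0]. Elementwise product with the kernel and sum: 0·-1 + 0·3 + 0·-1 + 0·-1 + 0·-1 + 1·1 + 0·1.

3 1 0
16 4 0
8 -6 4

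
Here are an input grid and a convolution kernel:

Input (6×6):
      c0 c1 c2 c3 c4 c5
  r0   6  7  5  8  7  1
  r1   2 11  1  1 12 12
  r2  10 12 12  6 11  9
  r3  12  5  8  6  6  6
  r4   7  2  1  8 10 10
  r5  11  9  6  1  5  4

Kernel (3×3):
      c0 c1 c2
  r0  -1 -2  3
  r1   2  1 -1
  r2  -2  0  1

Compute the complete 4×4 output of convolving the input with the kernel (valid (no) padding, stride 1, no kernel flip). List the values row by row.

Output[0,0]: The receptive field on the input at this output position is [6 7 5 / 2 11 1 / 10 12 12]. Elementwise product with the kernel and sum: 6·-1 + 7·-2 + 5·3 + 2·2 + 11·1 + 1·-1 + 10·-2 + 12·1.
Output[0,1]: The receptive field on the input at this output position is [7 5 8 / 11 1 1 / 12 12 6]. Elementwise product with the kernel and sum: 7·-1 + 5·-2 + 8·3 + 11·2 + 1·1 + 1·-1 + 12·-2 + 6·1.

1 11 -22 -20
-17 16 42 19
10 -2 33 5
1 -23 -9 18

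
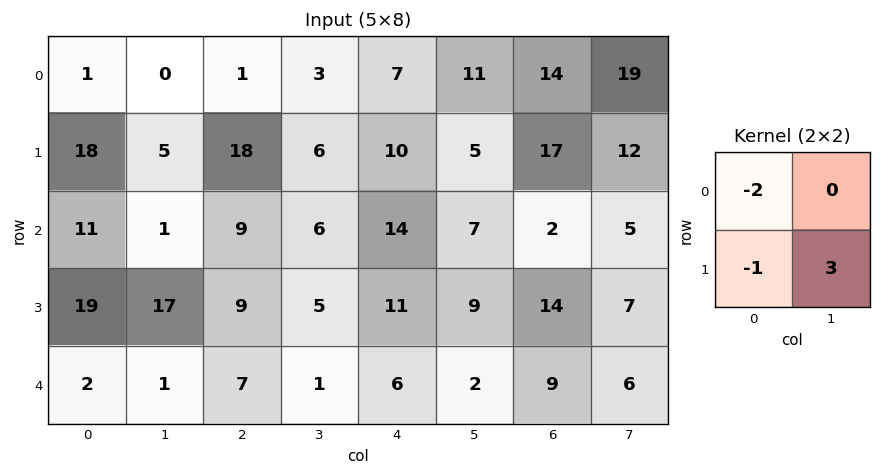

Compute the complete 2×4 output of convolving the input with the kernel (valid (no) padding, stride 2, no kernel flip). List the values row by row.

Output[0,0]: The receptive field on the input at this output position is [1 0 / 18 5]. Elementwise product with the kernel and sum: 1·-2 + 18·-1 + 5·3.

-5 -2 -9 -9
10 -12 -12 3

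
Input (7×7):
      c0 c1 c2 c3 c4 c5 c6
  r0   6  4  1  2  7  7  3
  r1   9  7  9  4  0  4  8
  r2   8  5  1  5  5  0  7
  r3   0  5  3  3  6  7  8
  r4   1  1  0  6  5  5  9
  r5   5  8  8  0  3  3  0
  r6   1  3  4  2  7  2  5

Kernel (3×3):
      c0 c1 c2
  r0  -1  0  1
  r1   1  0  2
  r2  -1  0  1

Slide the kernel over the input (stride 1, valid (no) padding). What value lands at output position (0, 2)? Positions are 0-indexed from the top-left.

19

The receptive field on the input at this output position is [1 2 7 / 9 4 0 / 1 5 5]. Elementwise product with the kernel and sum: 1·-1 + 7·1 + 9·1 + 0·2 + 1·-1 + 5·1.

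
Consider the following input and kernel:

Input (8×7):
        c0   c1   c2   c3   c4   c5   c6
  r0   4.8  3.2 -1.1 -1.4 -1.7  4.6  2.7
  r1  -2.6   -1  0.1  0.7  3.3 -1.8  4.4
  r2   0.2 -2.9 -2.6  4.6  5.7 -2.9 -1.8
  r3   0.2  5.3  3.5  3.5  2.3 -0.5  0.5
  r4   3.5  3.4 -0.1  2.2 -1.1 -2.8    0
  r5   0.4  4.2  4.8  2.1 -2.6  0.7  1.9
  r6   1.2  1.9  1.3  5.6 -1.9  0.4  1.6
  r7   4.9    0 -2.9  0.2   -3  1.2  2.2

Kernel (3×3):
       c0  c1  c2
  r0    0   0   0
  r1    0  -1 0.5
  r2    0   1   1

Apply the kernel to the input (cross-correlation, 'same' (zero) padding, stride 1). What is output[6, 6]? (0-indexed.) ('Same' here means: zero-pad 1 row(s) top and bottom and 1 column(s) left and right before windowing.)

0.6

The receptive field on the zero-padded input at this output position is [0.7 1.9 0 / 0.4 1.6 0 / 1.2 2.2 0]. Elementwise product with the kernel and sum: 1.6·-1 + 0·0.5 + 2.2·1 + 0·1.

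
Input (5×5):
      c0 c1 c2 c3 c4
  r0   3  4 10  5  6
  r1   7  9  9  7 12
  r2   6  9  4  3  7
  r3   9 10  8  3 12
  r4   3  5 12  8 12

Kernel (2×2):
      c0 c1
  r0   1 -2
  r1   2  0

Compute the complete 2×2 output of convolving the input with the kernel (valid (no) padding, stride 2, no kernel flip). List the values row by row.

9 18
6 14

Output[0,0]: The receptive field on the input at this output position is [3 4 / 7 9]. Elementwise product with the kernel and sum: 3·1 + 4·-2 + 7·2.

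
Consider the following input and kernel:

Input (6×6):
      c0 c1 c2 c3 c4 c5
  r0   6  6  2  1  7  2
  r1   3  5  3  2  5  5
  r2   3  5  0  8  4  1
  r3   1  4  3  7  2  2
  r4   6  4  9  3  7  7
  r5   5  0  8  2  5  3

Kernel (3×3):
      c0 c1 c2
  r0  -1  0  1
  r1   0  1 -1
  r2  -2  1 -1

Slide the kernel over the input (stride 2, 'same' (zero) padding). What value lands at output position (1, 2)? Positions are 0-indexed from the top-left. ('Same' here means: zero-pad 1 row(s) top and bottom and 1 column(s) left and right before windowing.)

-8

The receptive field on the zero-padded input at this output position is [2 5 5 / 8 4 1 / 7 2 2]. Elementwise product with the kernel and sum: 2·-1 + 5·1 + 4·1 + 1·-1 + 7·-2 + 2·1 + 2·-1.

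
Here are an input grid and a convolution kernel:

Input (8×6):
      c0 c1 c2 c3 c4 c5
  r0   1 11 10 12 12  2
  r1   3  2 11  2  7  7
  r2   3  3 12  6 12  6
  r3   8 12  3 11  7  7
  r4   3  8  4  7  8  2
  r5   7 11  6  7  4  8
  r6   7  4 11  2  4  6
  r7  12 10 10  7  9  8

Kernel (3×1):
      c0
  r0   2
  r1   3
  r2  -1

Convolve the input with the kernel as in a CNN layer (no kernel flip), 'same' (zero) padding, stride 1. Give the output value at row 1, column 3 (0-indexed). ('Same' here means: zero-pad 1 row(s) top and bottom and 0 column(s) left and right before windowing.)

24

The receptive field on the zero-padded input at this output position is [12 / 2 / 6]. Elementwise product with the kernel and sum: 12·2 + 2·3 + 6·-1.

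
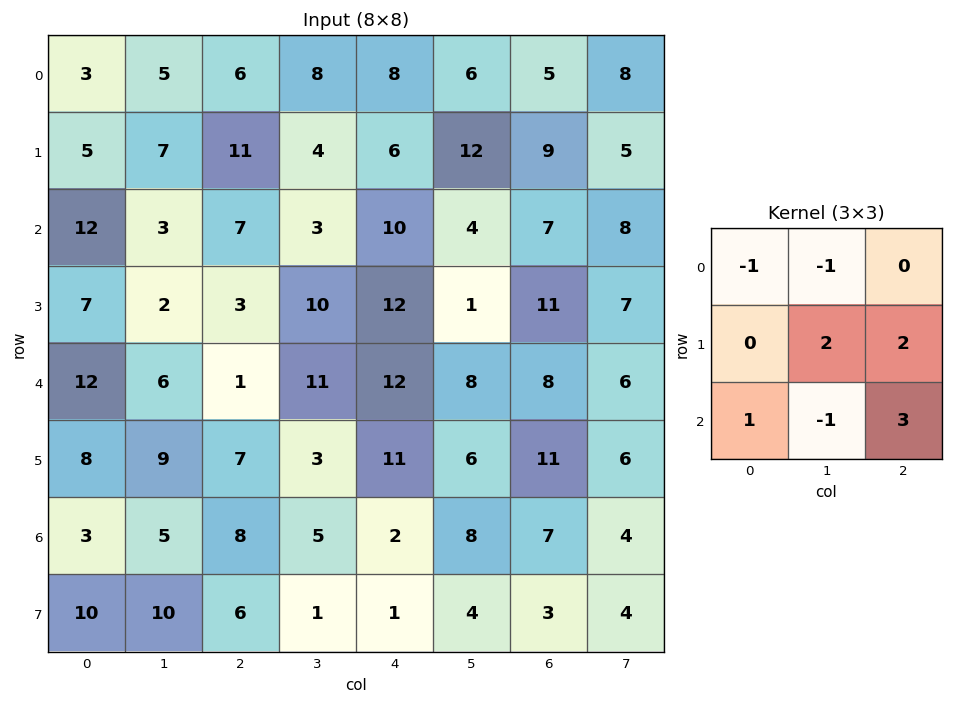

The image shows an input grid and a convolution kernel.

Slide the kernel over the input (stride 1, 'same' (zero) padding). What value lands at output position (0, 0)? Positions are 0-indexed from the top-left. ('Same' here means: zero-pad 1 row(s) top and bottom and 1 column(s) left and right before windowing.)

The receptive field on the zero-padded input at this output position is [0 0 0 / 0 3 5 / 0 5 7]. Elementwise product with the kernel and sum: 0·-1 + 0·-1 + 3·2 + 5·2 + 0·1 + 5·-1 + 7·3.

32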